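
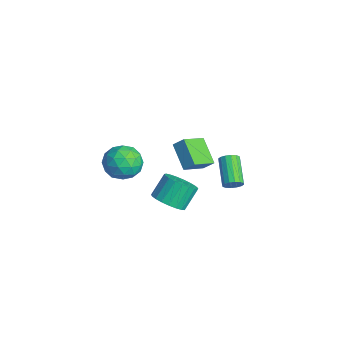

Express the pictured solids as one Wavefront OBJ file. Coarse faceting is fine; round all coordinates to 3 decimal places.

v -2.799 0.152 0.55
v -2.422 0.644 1.16
v -3.382 1.492 -0.171
v -3.005 1.984 0.439
v -1.335 0.256 -0.439
v -0.958 0.748 0.171
v -1.918 1.596 -1.16
v -1.541 2.088 -0.55
v -1.708 3.268 -2.926
v -1.489 2.957 -2.449
v -3.073 3.302 -1.497
v -3.292 3.612 -1.974
v -1.396 3.255 -2.402
v -2.98 3.6 -1.45
v -1.386 3.557 -2.496
v -2.971 3.901 -1.544
v -1.463 3.781 -2.705
v -3.047 4.125 -1.752
v -1.606 3.867 -2.973
v -3.19 4.212 -2.021
v -1.776 3.793 -3.228
v -3.36 4.138 -2.276
v -1.927 3.578 -3.403
v -3.511 3.923 -2.451
v -2.02 3.28 -3.45
v -3.604 3.625 -2.498
v -2.029 2.979 -3.356
v -3.614 3.323 -2.404
v -1.953 2.755 -3.148
v -3.537 3.099 -2.195
v -1.81 2.668 -2.879
v -3.394 3.013 -1.927
v -1.64 2.742 -2.624
v -3.224 3.087 -1.672
v 0.014 -3.083 1.917
v 1.068 -2.921 2.307
v -0.228 -4.439 3.133
v 0.826 -4.277 3.523
v 0.025 -3.493 3.708
v 0.175 -2.655 2.956
v 0.665 -4.705 2.484
v 0.815 -3.867 1.732
v 1.47 -3.924 2.658
v 1.075 -3.175 3.414
v -0.235 -4.185 2.026
v -0.63 -3.436 2.782
v 0.563 -2.883 2.005
v 0.277 -4.477 3.435
v -0.193 -4.016 3.543
v 0.427 -3.921 3.773
v 0.038 -2.726 2.387
v 0.657 -2.632 2.616
v 0.044 -2.968 3.44
v 0.183 -4.728 2.824
v 0.802 -4.634 3.053
v 0.413 -3.439 1.667
v 1.033 -3.344 1.897
v 0.796 -4.392 2
v 1.418 -3.377 2.441
v 1.276 -4.174 3.155
v 1.181 -4.426 2.544
v 1.269 -3.933 2.103
v 1.186 -2.937 2.885
v 1.044 -3.734 3.6
v 0.573 -3.273 3.709
v 0.661 -2.781 3.267
v 1.422 -3.526 3.091
v -0.204 -3.626 1.84
v -0.346 -4.423 2.555
v 0.179 -4.579 2.173
v 0.267 -4.087 1.731
v -0.436 -3.186 2.285
v -0.578 -3.983 2.999
v -0.429 -3.427 3.337
v -0.341 -2.934 2.896
v -0.582 -3.834 2.349
v -0.514 -0.897 -2.196
v 0.34 -1.151 -1.678
v -0.092 -0.257 -0.527
v -0.946 -0.003 -1.044
v 0.468 -0.806 -1.898
v 0.036 0.088 -0.747
v 0.426 -0.477 -2.169
v -0.005 0.417 -1.018
v 0.222 -0.221 -2.445
v -0.21 0.673 -1.294
v -0.11 -0.081 -2.677
v -0.541 0.813 -1.526
v -0.511 -0.083 -2.827
v -0.943 0.811 -1.676
v -0.913 -0.225 -2.867
v -1.345 0.669 -1.716
v -1.246 -0.484 -2.791
v -1.678 0.41 -1.64
v -1.453 -0.814 -2.612
v -1.884 0.08 -1.461
v -1.497 -1.158 -2.361
v -1.928 -0.264 -1.21
v -1.371 -1.457 -2.082
v -1.803 -0.563 -0.93
v -1.097 -1.659 -1.822
v -1.529 -0.765 -0.671
v -0.723 -1.73 -1.627
v -1.154 -0.836 -0.476
v -0.312 -1.656 -1.53
v -0.743 -0.762 -0.379
v 0.064 -1.452 -1.548
v -0.368 -0.558 -0.397
f 2 4 1
f 5 2 1
f 1 4 3
f 3 5 1
f 2 8 4
f 6 2 5
f 6 8 2
f 4 8 3
f 7 5 3
f 3 8 7
f 7 6 5
f 8 6 7
f 10 9 13
f 10 13 11
f 11 13 14
f 11 14 12
f 13 9 15
f 13 15 14
f 14 15 16
f 14 16 12
f 15 9 17
f 15 17 16
f 16 17 18
f 16 18 12
f 17 9 19
f 17 19 18
f 18 19 20
f 18 20 12
f 19 9 21
f 19 21 20
f 20 21 22
f 20 22 12
f 21 9 23
f 21 23 22
f 22 23 24
f 22 24 12
f 23 9 25
f 23 25 24
f 24 25 26
f 24 26 12
f 25 9 27
f 25 27 26
f 26 27 28
f 26 28 12
f 27 9 29
f 27 29 28
f 28 29 30
f 28 30 12
f 29 9 31
f 29 31 30
f 30 31 32
f 30 32 12
f 31 9 33
f 31 33 32
f 32 33 34
f 32 34 12
f 33 9 10
f 33 10 34
f 34 10 11
f 34 11 12
f 35 72 51
f 72 46 75
f 51 75 40
f 72 75 51
f 35 51 47
f 51 40 52
f 47 52 36
f 51 52 47
f 35 47 56
f 47 36 57
f 56 57 42
f 47 57 56
f 35 56 68
f 56 42 71
f 68 71 45
f 56 71 68
f 35 68 72
f 68 45 76
f 72 76 46
f 68 76 72
f 36 52 63
f 52 40 66
f 63 66 44
f 52 66 63
f 40 75 53
f 75 46 74
f 53 74 39
f 75 74 53
f 46 76 73
f 76 45 69
f 73 69 37
f 76 69 73
f 45 71 70
f 71 42 58
f 70 58 41
f 71 58 70
f 42 57 62
f 57 36 59
f 62 59 43
f 57 59 62
f 38 64 50
f 64 44 65
f 50 65 39
f 64 65 50
f 38 50 48
f 50 39 49
f 48 49 37
f 50 49 48
f 38 48 55
f 48 37 54
f 55 54 41
f 48 54 55
f 38 55 60
f 55 41 61
f 60 61 43
f 55 61 60
f 38 60 64
f 60 43 67
f 64 67 44
f 60 67 64
f 39 65 53
f 65 44 66
f 53 66 40
f 65 66 53
f 37 49 73
f 49 39 74
f 73 74 46
f 49 74 73
f 41 54 70
f 54 37 69
f 70 69 45
f 54 69 70
f 43 61 62
f 61 41 58
f 62 58 42
f 61 58 62
f 44 67 63
f 67 43 59
f 63 59 36
f 67 59 63
f 78 77 81
f 78 81 79
f 79 81 82
f 79 82 80
f 81 77 83
f 81 83 82
f 82 83 84
f 82 84 80
f 83 77 85
f 83 85 84
f 84 85 86
f 84 86 80
f 85 77 87
f 85 87 86
f 86 87 88
f 86 88 80
f 87 77 89
f 87 89 88
f 88 89 90
f 88 90 80
f 89 77 91
f 89 91 90
f 90 91 92
f 90 92 80
f 91 77 93
f 91 93 92
f 92 93 94
f 92 94 80
f 93 77 95
f 93 95 94
f 94 95 96
f 94 96 80
f 95 77 97
f 95 97 96
f 96 97 98
f 96 98 80
f 97 77 99
f 97 99 98
f 98 99 100
f 98 100 80
f 99 77 101
f 99 101 100
f 100 101 102
f 100 102 80
f 101 77 103
f 101 103 102
f 102 103 104
f 102 104 80
f 103 77 105
f 103 105 104
f 104 105 106
f 104 106 80
f 105 77 107
f 105 107 106
f 106 107 108
f 106 108 80
f 107 77 78
f 107 78 108
f 108 78 79
f 108 79 80



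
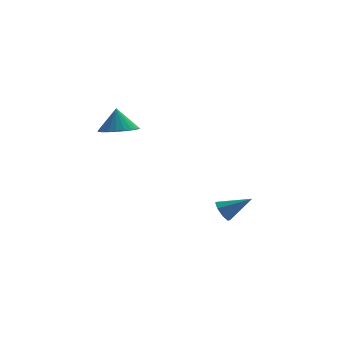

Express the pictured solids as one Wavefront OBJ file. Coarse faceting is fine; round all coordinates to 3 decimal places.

v 0.495 -2.351 -2.521
v 0.75 -1.929 -2.879
v 1.725 -2.449 -1.759
v 0.536 -1.742 -2.508
v 0.297 -1.913 -2.145
v 0.175 -2.34 -2.001
v 0.239 -2.773 -2.162
v 0.454 -2.959 -2.533
v 0.692 -2.789 -2.896
v 0.815 -2.362 -3.04
v -3.893 -3.708 2.841
v -3.211 -3.159 2.753
v -3.987 -3.412 3.959
v -3.474 -2.952 2.676
v -3.801 -2.86 2.625
v -4.142 -2.897 2.606
v -4.445 -3.058 2.623
v -4.664 -3.317 2.673
v -4.765 -3.637 2.749
v -4.734 -3.966 2.839
v -4.575 -4.257 2.929
v -4.312 -4.464 3.006
v -3.985 -4.556 3.058
v -3.644 -4.518 3.076
v -3.341 -4.358 3.059
v -3.122 -4.098 3.009
v -3.021 -3.779 2.933
v -3.052 -3.449 2.844
f 2 1 4
f 2 4 3
f 4 1 5
f 4 5 3
f 5 1 6
f 5 6 3
f 6 1 7
f 6 7 3
f 7 1 8
f 7 8 3
f 8 1 9
f 8 9 3
f 9 1 10
f 9 10 3
f 10 1 2
f 10 2 3
f 12 11 14
f 12 14 13
f 14 11 15
f 14 15 13
f 15 11 16
f 15 16 13
f 16 11 17
f 16 17 13
f 17 11 18
f 17 18 13
f 18 11 19
f 18 19 13
f 19 11 20
f 19 20 13
f 20 11 21
f 20 21 13
f 21 11 22
f 21 22 13
f 22 11 23
f 22 23 13
f 23 11 24
f 23 24 13
f 24 11 25
f 24 25 13
f 25 11 26
f 25 26 13
f 26 11 27
f 26 27 13
f 27 11 28
f 27 28 13
f 28 11 12
f 28 12 13



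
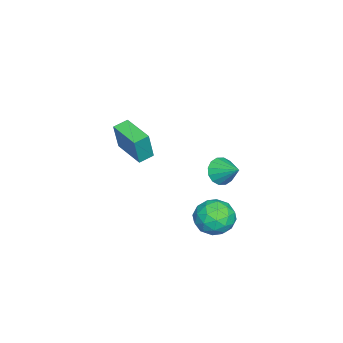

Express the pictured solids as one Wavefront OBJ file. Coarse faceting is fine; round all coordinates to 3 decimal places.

v -0.21 3.476 -1.836
v 0.364 2.958 -2.548
v -0.204 2.102 -0.832
v 0.37 1.584 -1.544
v 0.794 2.382 -1.006
v 0.791 3.231 -1.627
v -0.631 1.829 -1.753
v -0.634 2.678 -2.374
v 0.104 1.94 -2.497
v 0.985 2.282 -2.035
v -0.825 2.778 -1.345
v 0.056 3.12 -0.883
v 0.077 3.337 -2.28
v 0.083 1.723 -1.1
v 0.333 2.192 -0.784
v 0.67 1.887 -1.202
v 0.327 3.498 -1.739
v 0.665 3.193 -2.157
v 0.918 2.855 -1.251
v -0.505 1.867 -1.223
v -0.167 1.562 -1.641
v -0.51 3.173 -2.178
v -0.173 2.868 -2.596
v -0.758 2.205 -2.129
v 0.261 2.435 -2.669
v 0.265 1.627 -2.079
v -0.323 1.771 -2.202
v -0.326 2.27 -2.566
v 0.779 2.635 -2.397
v 0.783 1.828 -1.807
v 1.032 2.297 -1.491
v 1.03 2.796 -1.856
v 0.626 2.037 -2.367
v -0.623 3.232 -1.573
v -0.619 2.425 -0.983
v -0.87 2.264 -1.524
v -0.872 2.763 -1.889
v -0.105 3.433 -1.301
v -0.101 2.625 -0.711
v 0.486 2.79 -0.814
v 0.483 3.289 -1.178
v -0.466 3.023 -1.013
v -4.946 -2.994 -0.809
v -4.554 -3.103 0.79
v -3.853 -1.587 -0.981
v -3.461 -1.696 0.618
v -4.319 -3.504 -0.998
v -3.927 -3.613 0.601
v -3.226 -2.097 -1.17
v -2.834 -2.206 0.429
v 1.171 3.118 2.301
v 1.436 3.401 1.659
v 1.709 4.062 2.939
v 1.088 3.567 1.706
v 0.763 3.613 1.913
v 0.547 3.526 2.223
v 0.498 3.33 2.555
v 0.629 3.077 2.819
v 0.906 2.835 2.943
v 1.254 2.669 2.896
v 1.579 2.623 2.69
v 1.795 2.71 2.379
v 1.844 2.906 2.047
v 1.712 3.159 1.784
f 1 38 17
f 38 12 41
f 17 41 6
f 38 41 17
f 1 17 13
f 17 6 18
f 13 18 2
f 17 18 13
f 1 13 22
f 13 2 23
f 22 23 8
f 13 23 22
f 1 22 34
f 22 8 37
f 34 37 11
f 22 37 34
f 1 34 38
f 34 11 42
f 38 42 12
f 34 42 38
f 2 18 29
f 18 6 32
f 29 32 10
f 18 32 29
f 6 41 19
f 41 12 40
f 19 40 5
f 41 40 19
f 12 42 39
f 42 11 35
f 39 35 3
f 42 35 39
f 11 37 36
f 37 8 24
f 36 24 7
f 37 24 36
f 8 23 28
f 23 2 25
f 28 25 9
f 23 25 28
f 4 30 16
f 30 10 31
f 16 31 5
f 30 31 16
f 4 16 14
f 16 5 15
f 14 15 3
f 16 15 14
f 4 14 21
f 14 3 20
f 21 20 7
f 14 20 21
f 4 21 26
f 21 7 27
f 26 27 9
f 21 27 26
f 4 26 30
f 26 9 33
f 30 33 10
f 26 33 30
f 5 31 19
f 31 10 32
f 19 32 6
f 31 32 19
f 3 15 39
f 15 5 40
f 39 40 12
f 15 40 39
f 7 20 36
f 20 3 35
f 36 35 11
f 20 35 36
f 9 27 28
f 27 7 24
f 28 24 8
f 27 24 28
f 10 33 29
f 33 9 25
f 29 25 2
f 33 25 29
f 44 46 43
f 47 44 43
f 43 46 45
f 45 47 43
f 44 50 46
f 48 44 47
f 48 50 44
f 46 50 45
f 49 47 45
f 45 50 49
f 49 48 47
f 50 48 49
f 52 51 54
f 52 54 53
f 54 51 55
f 54 55 53
f 55 51 56
f 55 56 53
f 56 51 57
f 56 57 53
f 57 51 58
f 57 58 53
f 58 51 59
f 58 59 53
f 59 51 60
f 59 60 53
f 60 51 61
f 60 61 53
f 61 51 62
f 61 62 53
f 62 51 63
f 62 63 53
f 63 51 64
f 63 64 53
f 64 51 52
f 64 52 53



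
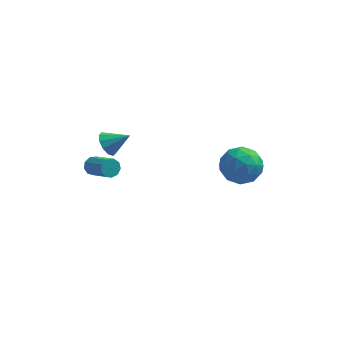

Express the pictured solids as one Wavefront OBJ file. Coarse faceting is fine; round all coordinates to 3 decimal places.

v 3.181 1.746 -2.226
v 3.831 1.277 -2.97
v 1.789 1.503 -3.29
v 2.439 1.034 -4.034
v 2.234 0.525 -3.089
v 3.095 0.675 -2.431
v 2.525 2.105 -3.829
v 3.386 2.255 -3.171
v 3.426 1.499 -3.961
v 3.246 0.523 -3.503
v 2.374 2.257 -2.757
v 2.194 1.281 -2.299
v 3.628 1.533 -2.504
v 1.992 1.247 -3.756
v 1.871 0.948 -3.2
v 2.254 0.672 -3.637
v 3.195 1.179 -2.187
v 3.578 0.903 -2.625
v 2.639 0.461 -2.695
v 2.042 1.877 -3.635
v 2.425 1.601 -4.073
v 3.366 2.108 -2.623
v 3.749 1.832 -3.06
v 2.981 2.319 -3.565
v 3.773 1.388 -3.524
v 2.954 1.245 -4.15
v 3.005 1.875 -4.029
v 3.511 1.963 -3.643
v 3.667 0.814 -3.255
v 2.849 0.671 -3.881
v 2.728 0.372 -3.325
v 3.234 0.46 -2.938
v 3.429 0.945 -3.837
v 2.771 2.109 -2.379
v 1.953 1.966 -3.005
v 2.386 2.32 -3.322
v 2.892 2.408 -2.935
v 2.666 1.535 -2.11
v 1.847 1.392 -2.736
v 2.109 0.817 -2.617
v 2.615 0.905 -2.231
v 2.191 1.835 -2.423
v -3.28 -2.466 -0.684
v -2.897 -2.215 -0.884
v -1.977 -3.083 -0.217
v -2.36 -3.334 -0.016
v -2.984 -2.076 -0.584
v -2.064 -2.944 0.083
v -3.209 -2.119 -0.331
v -2.289 -2.987 0.337
v -3.467 -2.325 -0.242
v -2.548 -3.193 0.425
v -3.638 -2.597 -0.36
v -2.718 -3.465 0.307
v -3.641 -2.808 -0.63
v -2.721 -3.675 0.038
v -3.475 -2.858 -0.925
v -2.555 -3.726 -0.257
v -3.218 -2.726 -1.107
v -2.298 -3.593 -0.439
v -2.99 -2.471 -1.091
v -2.07 -3.339 -0.423
v -3.244 0.727 -1.765
v -2.862 0.716 -2.351
v -2.216 0.793 -1.095
v -2.95 1.129 -2.257
v -3.15 1.388 -1.975
v -3.387 1.395 -1.612
v -3.569 1.147 -1.309
v -3.627 0.738 -1.179
v -3.539 0.325 -1.274
v -3.338 0.066 -1.556
v -3.102 0.059 -1.918
v -2.92 0.308 -2.222
f 1 38 17
f 38 12 41
f 17 41 6
f 38 41 17
f 1 17 13
f 17 6 18
f 13 18 2
f 17 18 13
f 1 13 22
f 13 2 23
f 22 23 8
f 13 23 22
f 1 22 34
f 22 8 37
f 34 37 11
f 22 37 34
f 1 34 38
f 34 11 42
f 38 42 12
f 34 42 38
f 2 18 29
f 18 6 32
f 29 32 10
f 18 32 29
f 6 41 19
f 41 12 40
f 19 40 5
f 41 40 19
f 12 42 39
f 42 11 35
f 39 35 3
f 42 35 39
f 11 37 36
f 37 8 24
f 36 24 7
f 37 24 36
f 8 23 28
f 23 2 25
f 28 25 9
f 23 25 28
f 4 30 16
f 30 10 31
f 16 31 5
f 30 31 16
f 4 16 14
f 16 5 15
f 14 15 3
f 16 15 14
f 4 14 21
f 14 3 20
f 21 20 7
f 14 20 21
f 4 21 26
f 21 7 27
f 26 27 9
f 21 27 26
f 4 26 30
f 26 9 33
f 30 33 10
f 26 33 30
f 5 31 19
f 31 10 32
f 19 32 6
f 31 32 19
f 3 15 39
f 15 5 40
f 39 40 12
f 15 40 39
f 7 20 36
f 20 3 35
f 36 35 11
f 20 35 36
f 9 27 28
f 27 7 24
f 28 24 8
f 27 24 28
f 10 33 29
f 33 9 25
f 29 25 2
f 33 25 29
f 44 43 47
f 44 47 45
f 45 47 48
f 45 48 46
f 47 43 49
f 47 49 48
f 48 49 50
f 48 50 46
f 49 43 51
f 49 51 50
f 50 51 52
f 50 52 46
f 51 43 53
f 51 53 52
f 52 53 54
f 52 54 46
f 53 43 55
f 53 55 54
f 54 55 56
f 54 56 46
f 55 43 57
f 55 57 56
f 56 57 58
f 56 58 46
f 57 43 59
f 57 59 58
f 58 59 60
f 58 60 46
f 59 43 61
f 59 61 60
f 60 61 62
f 60 62 46
f 61 43 44
f 61 44 62
f 62 44 45
f 62 45 46
f 64 63 66
f 64 66 65
f 66 63 67
f 66 67 65
f 67 63 68
f 67 68 65
f 68 63 69
f 68 69 65
f 69 63 70
f 69 70 65
f 70 63 71
f 70 71 65
f 71 63 72
f 71 72 65
f 72 63 73
f 72 73 65
f 73 63 74
f 73 74 65
f 74 63 64
f 74 64 65



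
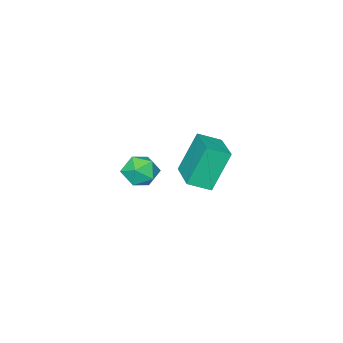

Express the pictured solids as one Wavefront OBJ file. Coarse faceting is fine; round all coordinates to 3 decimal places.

v 0.679 -0.379 0.547
v 1.482 -0.474 0.357
v 0.338 -1.126 -0.517
v 1.141 -1.221 -0.707
v 0.829 -1.584 -0.028
v 1.04 -1.123 0.629
v 0.78 -0.477 -0.789
v 0.991 -0.016 -0.132
v 1.544 -0.535 -0.469
v 1.575 -1.219 0.001
v 0.245 -0.381 -0.161
v 0.276 -1.065 0.309
v -3.383 -3.182 -3.023
v -4.266 -2.959 -1.175
v -4.195 -2.563 -3.485
v -5.077 -2.34 -1.637
v -2.363 -1.62 -2.723
v -3.245 -1.397 -0.875
v -3.174 -1.001 -3.185
v -4.057 -0.778 -1.337
f 1 12 6
f 1 6 2
f 1 2 8
f 1 8 11
f 1 11 12
f 2 6 10
f 6 12 5
f 12 11 3
f 11 8 7
f 8 2 9
f 4 10 5
f 4 5 3
f 4 3 7
f 4 7 9
f 4 9 10
f 5 10 6
f 3 5 12
f 7 3 11
f 9 7 8
f 10 9 2
f 14 16 13
f 17 14 13
f 13 16 15
f 15 17 13
f 14 20 16
f 18 14 17
f 18 20 14
f 16 20 15
f 19 17 15
f 15 20 19
f 19 18 17
f 20 18 19



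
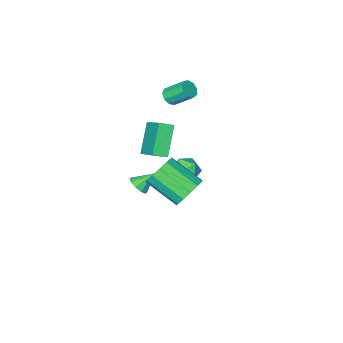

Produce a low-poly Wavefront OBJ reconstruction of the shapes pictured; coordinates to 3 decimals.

v 0.6 -2.867 -4.244
v 1.03 -2.469 -3.879
v -0.32 -2.613 -3.436
v 0.84 -2.224 -4.172
v 0.559 -2.224 -4.492
v 0.293 -2.47 -4.718
v 0.145 -2.868 -4.762
v 0.17 -3.265 -4.608
v 0.36 -3.51 -4.315
v 0.641 -3.509 -3.995
v 0.907 -3.263 -3.77
v 1.055 -2.866 -3.725
v -0.481 -2.084 1.091
v -0.197 -0.479 2.251
v 0.554 -1.157 -0.444
v 0.837 0.447 0.716
v 0.263 -2.427 1.384
v 0.546 -0.823 2.544
v 1.297 -1.501 -0.151
v 1.581 0.104 1.009
v -2.506 -4.299 1.088
v -1.945 -4.071 1.224
v -2.574 -3.113 2.208
v -3.134 -3.341 2.072
v -2.117 -3.853 0.903
v -2.746 -2.895 1.886
v -2.47 -3.844 0.668
v -3.099 -2.886 1.652
v -2.84 -4.048 0.63
v -3.469 -3.09 1.614
v -3.053 -4.369 0.807
v -3.682 -3.411 1.79
v -3.011 -4.658 1.115
v -3.64 -3.7 2.098
v -2.732 -4.778 1.41
v -3.36 -3.82 2.394
v -2.347 -4.674 1.556
v -2.976 -3.716 2.539
v -2.036 -4.395 1.482
v -2.665 -3.437 2.465
v 1.587 3.587 0.404
v 1.996 3.219 -0.455
v 2.802 1.565 0.637
v 2.393 1.933 1.496
v 2.392 3.566 -0.223
v 3.198 1.912 0.87
v 2.531 3.919 0.209
v 3.338 2.265 1.301
v 2.371 4.166 0.702
v 3.178 2.512 1.794
v 1.962 4.23 1.101
v 2.769 2.576 2.193
v 1.434 4.09 1.278
v 2.24 2.436 2.37
v 0.954 3.79 1.178
v 1.761 2.136 2.27
v 0.675 3.425 0.832
v 1.482 1.771 1.924
v 0.686 3.112 0.35
v 1.492 1.458 1.443
v 0.982 2.95 -0.115
v 1.789 1.296 0.978
v 1.471 2.99 -0.415
v 2.277 1.336 0.678
v -1.298 -0.142 -2.587
v -0.591 -0.684 -2.965
v -2.029 -1.436 -2.095
v -1.322 -1.978 -2.473
v -1.146 -1.423 -1.701
v -0.694 -0.623 -2.005
v -1.926 -1.497 -3.055
v -1.474 -0.697 -3.359
v -0.98 -1.522 -3.254
v -0.497 -1.476 -2.417
v -2.123 -0.644 -2.643
v -1.64 -0.598 -1.806
f 2 1 4
f 2 4 3
f 4 1 5
f 4 5 3
f 5 1 6
f 5 6 3
f 6 1 7
f 6 7 3
f 7 1 8
f 7 8 3
f 8 1 9
f 8 9 3
f 9 1 10
f 9 10 3
f 10 1 11
f 10 11 3
f 11 1 12
f 11 12 3
f 12 1 2
f 12 2 3
f 14 16 13
f 17 14 13
f 13 16 15
f 15 17 13
f 14 20 16
f 18 14 17
f 18 20 14
f 16 20 15
f 19 17 15
f 15 20 19
f 19 18 17
f 20 18 19
f 22 21 25
f 22 25 23
f 23 25 26
f 23 26 24
f 25 21 27
f 25 27 26
f 26 27 28
f 26 28 24
f 27 21 29
f 27 29 28
f 28 29 30
f 28 30 24
f 29 21 31
f 29 31 30
f 30 31 32
f 30 32 24
f 31 21 33
f 31 33 32
f 32 33 34
f 32 34 24
f 33 21 35
f 33 35 34
f 34 35 36
f 34 36 24
f 35 21 37
f 35 37 36
f 36 37 38
f 36 38 24
f 37 21 39
f 37 39 38
f 38 39 40
f 38 40 24
f 39 21 22
f 39 22 40
f 40 22 23
f 40 23 24
f 42 41 45
f 42 45 43
f 43 45 46
f 43 46 44
f 45 41 47
f 45 47 46
f 46 47 48
f 46 48 44
f 47 41 49
f 47 49 48
f 48 49 50
f 48 50 44
f 49 41 51
f 49 51 50
f 50 51 52
f 50 52 44
f 51 41 53
f 51 53 52
f 52 53 54
f 52 54 44
f 53 41 55
f 53 55 54
f 54 55 56
f 54 56 44
f 55 41 57
f 55 57 56
f 56 57 58
f 56 58 44
f 57 41 59
f 57 59 58
f 58 59 60
f 58 60 44
f 59 41 61
f 59 61 60
f 60 61 62
f 60 62 44
f 61 41 63
f 61 63 62
f 62 63 64
f 62 64 44
f 63 41 42
f 63 42 64
f 64 42 43
f 64 43 44
f 65 76 70
f 65 70 66
f 65 66 72
f 65 72 75
f 65 75 76
f 66 70 74
f 70 76 69
f 76 75 67
f 75 72 71
f 72 66 73
f 68 74 69
f 68 69 67
f 68 67 71
f 68 71 73
f 68 73 74
f 69 74 70
f 67 69 76
f 71 67 75
f 73 71 72
f 74 73 66



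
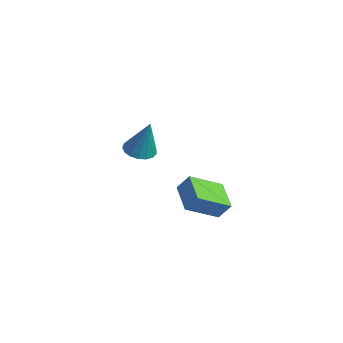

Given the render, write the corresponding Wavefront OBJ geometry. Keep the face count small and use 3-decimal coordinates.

v 1.989 1.356 -0.901
v 0.656 1.602 -0.358
v 1.946 2.816 -1.669
v 0.613 3.062 -1.126
v 2.347 1.738 -0.194
v 1.014 1.984 0.349
v 2.304 3.198 -0.962
v 0.971 3.444 -0.419
v 2.86 -0.885 3.169
v 3.418 -1.183 2.98
v 3.48 -0.715 4.731
v 3.473 -0.877 2.924
v 3.388 -0.573 2.925
v 3.182 -0.34 2.981
v 2.902 -0.232 3.081
v 2.613 -0.274 3.2
v 2.38 -0.456 3.312
v 2.257 -0.736 3.391
v 2.272 -1.05 3.42
v 2.422 -1.326 3.39
v 2.672 -1.502 3.31
v 2.966 -1.536 3.198
v 3.235 -1.421 3.078
f 2 4 1
f 5 2 1
f 1 4 3
f 3 5 1
f 2 8 4
f 6 2 5
f 6 8 2
f 4 8 3
f 7 5 3
f 3 8 7
f 7 6 5
f 8 6 7
f 10 9 12
f 10 12 11
f 12 9 13
f 12 13 11
f 13 9 14
f 13 14 11
f 14 9 15
f 14 15 11
f 15 9 16
f 15 16 11
f 16 9 17
f 16 17 11
f 17 9 18
f 17 18 11
f 18 9 19
f 18 19 11
f 19 9 20
f 19 20 11
f 20 9 21
f 20 21 11
f 21 9 22
f 21 22 11
f 22 9 23
f 22 23 11
f 23 9 10
f 23 10 11



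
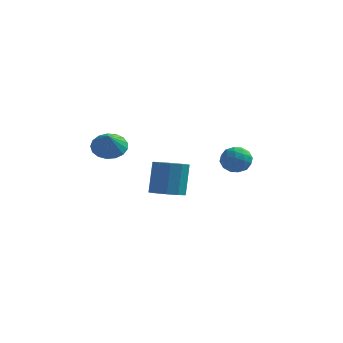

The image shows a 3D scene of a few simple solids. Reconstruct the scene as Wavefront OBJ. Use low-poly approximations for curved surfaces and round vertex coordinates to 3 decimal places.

v 2.465 1.454 1.352
v 3.144 1.814 1.01
v 3.016 0.226 1.15
v 3.695 0.586 0.808
v 3.543 0.671 1.631
v 3.202 1.43 1.756
v 2.958 0.61 0.404
v 2.617 1.369 0.529
v 3.449 1.293 0.424
v 3.81 1.33 1.183
v 2.35 0.71 0.977
v 2.711 0.747 1.736
v 2.756 1.742 1.199
v 3.404 0.298 0.961
v 3.314 0.348 1.445
v 3.713 0.56 1.244
v 2.791 1.516 1.637
v 3.19 1.728 1.436
v 3.424 1.056 1.801
v 2.97 0.312 0.724
v 3.369 0.524 0.523
v 2.447 1.48 0.916
v 2.846 1.692 0.715
v 2.736 0.984 0.359
v 3.334 1.647 0.654
v 3.658 0.925 0.535
v 3.225 0.94 0.297
v 3.025 1.386 0.371
v 3.547 1.669 1.1
v 3.871 0.947 0.981
v 3.781 0.997 1.465
v 3.581 1.443 1.538
v 3.726 1.363 0.755
v 2.289 1.093 1.179
v 2.613 0.371 1.06
v 2.579 0.597 0.622
v 2.379 1.043 0.695
v 2.502 1.115 1.625
v 2.826 0.393 1.506
v 3.135 0.654 1.789
v 2.935 1.1 1.863
v 2.434 0.677 1.405
v -3.461 0.887 1.114
v -2.638 0.69 0.728
v -3.179 0.153 2.086
v -2.556 1.051 0.976
v -2.681 1.374 1.255
v -2.985 1.585 1.503
v -3.398 1.636 1.661
v -3.825 1.516 1.694
v -4.169 1.251 1.594
v -4.351 0.903 1.384
v -4.328 0.551 1.112
v -4.107 0.276 0.84
v -3.738 0.141 0.632
v -3.305 0.177 0.533
v -2.908 0.375 0.568
v -0.688 1.59 -1.999
v 0.096 1.083 -1.773
v 0.032 1.784 0.024
v -0.752 2.29 -0.201
v 0.271 1.613 -1.974
v 0.207 2.314 -0.176
v 0.081 2.134 -2.184
v 0.017 2.835 -0.386
v -0.404 2.447 -2.323
v -0.468 3.148 -0.526
v -0.997 2.433 -2.338
v -1.06 3.134 -0.541
v -1.472 2.096 -2.224
v -1.536 2.797 -0.427
v -1.647 1.566 -2.024
v -1.711 2.267 -0.226
v -1.457 1.045 -1.814
v -1.521 1.746 -0.016
v -0.972 0.732 -1.674
v -1.036 1.433 0.123
v -0.38 0.746 -1.659
v -0.443 1.447 0.138
f 1 38 17
f 38 12 41
f 17 41 6
f 38 41 17
f 1 17 13
f 17 6 18
f 13 18 2
f 17 18 13
f 1 13 22
f 13 2 23
f 22 23 8
f 13 23 22
f 1 22 34
f 22 8 37
f 34 37 11
f 22 37 34
f 1 34 38
f 34 11 42
f 38 42 12
f 34 42 38
f 2 18 29
f 18 6 32
f 29 32 10
f 18 32 29
f 6 41 19
f 41 12 40
f 19 40 5
f 41 40 19
f 12 42 39
f 42 11 35
f 39 35 3
f 42 35 39
f 11 37 36
f 37 8 24
f 36 24 7
f 37 24 36
f 8 23 28
f 23 2 25
f 28 25 9
f 23 25 28
f 4 30 16
f 30 10 31
f 16 31 5
f 30 31 16
f 4 16 14
f 16 5 15
f 14 15 3
f 16 15 14
f 4 14 21
f 14 3 20
f 21 20 7
f 14 20 21
f 4 21 26
f 21 7 27
f 26 27 9
f 21 27 26
f 4 26 30
f 26 9 33
f 30 33 10
f 26 33 30
f 5 31 19
f 31 10 32
f 19 32 6
f 31 32 19
f 3 15 39
f 15 5 40
f 39 40 12
f 15 40 39
f 7 20 36
f 20 3 35
f 36 35 11
f 20 35 36
f 9 27 28
f 27 7 24
f 28 24 8
f 27 24 28
f 10 33 29
f 33 9 25
f 29 25 2
f 33 25 29
f 44 43 46
f 44 46 45
f 46 43 47
f 46 47 45
f 47 43 48
f 47 48 45
f 48 43 49
f 48 49 45
f 49 43 50
f 49 50 45
f 50 43 51
f 50 51 45
f 51 43 52
f 51 52 45
f 52 43 53
f 52 53 45
f 53 43 54
f 53 54 45
f 54 43 55
f 54 55 45
f 55 43 56
f 55 56 45
f 56 43 57
f 56 57 45
f 57 43 44
f 57 44 45
f 59 58 62
f 59 62 60
f 60 62 63
f 60 63 61
f 62 58 64
f 62 64 63
f 63 64 65
f 63 65 61
f 64 58 66
f 64 66 65
f 65 66 67
f 65 67 61
f 66 58 68
f 66 68 67
f 67 68 69
f 67 69 61
f 68 58 70
f 68 70 69
f 69 70 71
f 69 71 61
f 70 58 72
f 70 72 71
f 71 72 73
f 71 73 61
f 72 58 74
f 72 74 73
f 73 74 75
f 73 75 61
f 74 58 76
f 74 76 75
f 75 76 77
f 75 77 61
f 76 58 78
f 76 78 77
f 77 78 79
f 77 79 61
f 78 58 59
f 78 59 79
f 79 59 60
f 79 60 61



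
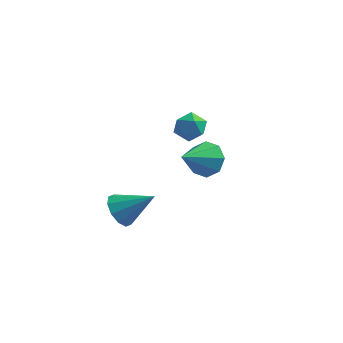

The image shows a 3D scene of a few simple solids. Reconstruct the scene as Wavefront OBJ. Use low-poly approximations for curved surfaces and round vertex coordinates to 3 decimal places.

v 0.349 3.539 -0.599
v 0.976 3.511 0.022
v 1.104 2.629 -1.402
v 1.731 2.601 -0.781
v 0.94 2.238 -0.627
v 0.474 2.801 -0.131
v 1.606 3.339 -1.249
v 1.14 3.902 -0.753
v 1.753 3.387 -0.38
v 1.342 2.707 0.005
v 0.738 3.433 -1.385
v 0.327 2.753 -1
v 2.633 0.038 -0.464
v 3.129 0.37 0.326
v 1.887 -1.438 0.624
v 2.438 0.676 0.267
v 1.862 0.608 -0.22
v 1.737 0.207 -0.85
v 2.138 -0.294 -1.254
v 2.828 -0.6 -1.196
v 3.405 -0.533 -0.709
v 3.529 -0.131 -0.078
v -0.557 -2.774 -2.554
v -0.081 -3.406 -3.06
v 0.977 -2.506 -1.446
v 0.002 -2.884 -3.301
v -0.128 -2.32 -3.257
v -0.422 -1.929 -2.944
v -0.768 -1.86 -2.482
v -1.033 -2.141 -2.047
v -1.116 -2.663 -1.806
v -0.985 -3.227 -1.851
v -0.691 -3.618 -2.164
v -0.346 -3.687 -2.626
f 1 12 6
f 1 6 2
f 1 2 8
f 1 8 11
f 1 11 12
f 2 6 10
f 6 12 5
f 12 11 3
f 11 8 7
f 8 2 9
f 4 10 5
f 4 5 3
f 4 3 7
f 4 7 9
f 4 9 10
f 5 10 6
f 3 5 12
f 7 3 11
f 9 7 8
f 10 9 2
f 14 13 16
f 14 16 15
f 16 13 17
f 16 17 15
f 17 13 18
f 17 18 15
f 18 13 19
f 18 19 15
f 19 13 20
f 19 20 15
f 20 13 21
f 20 21 15
f 21 13 22
f 21 22 15
f 22 13 14
f 22 14 15
f 24 23 26
f 24 26 25
f 26 23 27
f 26 27 25
f 27 23 28
f 27 28 25
f 28 23 29
f 28 29 25
f 29 23 30
f 29 30 25
f 30 23 31
f 30 31 25
f 31 23 32
f 31 32 25
f 32 23 33
f 32 33 25
f 33 23 34
f 33 34 25
f 34 23 24
f 34 24 25



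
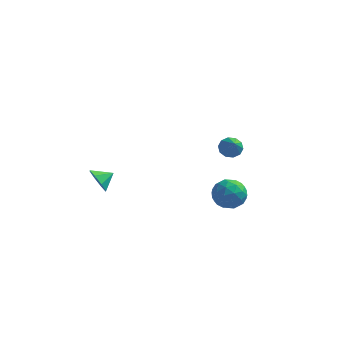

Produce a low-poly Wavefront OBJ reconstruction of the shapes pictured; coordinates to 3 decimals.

v 3.717 -3.067 1.26
v 4.575 -3.688 1.335
v 2.785 -4.252 2.085
v 3.643 -4.873 2.16
v 3.592 -3.97 2.716
v 4.167 -3.238 2.206
v 3.193 -4.702 1.214
v 3.768 -3.97 0.704
v 4.251 -4.699 1.307
v 4.497 -4.247 2.235
v 2.863 -3.693 1.185
v 3.109 -3.241 2.113
v 4.227 -3.273 1.225
v 3.133 -4.667 2.195
v 3.102 -4.136 2.522
v 3.606 -4.501 2.566
v 3.988 -3.008 1.737
v 4.492 -3.374 1.782
v 3.914 -3.54 2.593
v 2.868 -4.566 1.638
v 3.372 -4.932 1.683
v 3.754 -3.439 0.854
v 4.258 -3.804 0.898
v 3.446 -4.4 0.827
v 4.541 -4.233 1.253
v 3.994 -4.93 1.737
v 3.729 -4.829 1.181
v 4.068 -4.398 0.882
v 4.686 -3.967 1.798
v 4.139 -4.664 2.283
v 4.108 -4.133 2.61
v 4.447 -3.702 2.311
v 4.496 -4.561 1.782
v 3.221 -3.276 1.137
v 2.674 -3.973 1.622
v 2.913 -4.238 1.109
v 3.252 -3.807 0.81
v 3.366 -3.01 1.683
v 2.819 -3.707 2.167
v 3.292 -3.542 2.538
v 3.631 -3.111 2.239
v 2.864 -3.379 1.638
v -4.091 -3.551 0.982
v -3.629 -3.555 0.186
v -3.369 -2.929 1.398
v -4.1 -3.032 0.222
v -4.566 -2.814 0.703
v -4.753 -3.027 1.348
v -4.553 -3.547 1.778
v -4.082 -4.07 1.742
v -3.617 -4.288 1.261
v -3.429 -4.075 0.616
v 2.425 0.83 2.321
v 2.697 0.438 1.768
v 2.995 -0.41 3.479
v 3.019 0.72 1.911
v 3.114 1.044 2.21
v 2.945 1.286 2.552
v 2.578 1.353 2.805
v 2.152 1.221 2.873
v 1.83 0.939 2.73
v 1.736 0.615 2.431
v 1.904 0.373 2.089
v 2.271 0.306 1.836
f 1 38 17
f 38 12 41
f 17 41 6
f 38 41 17
f 1 17 13
f 17 6 18
f 13 18 2
f 17 18 13
f 1 13 22
f 13 2 23
f 22 23 8
f 13 23 22
f 1 22 34
f 22 8 37
f 34 37 11
f 22 37 34
f 1 34 38
f 34 11 42
f 38 42 12
f 34 42 38
f 2 18 29
f 18 6 32
f 29 32 10
f 18 32 29
f 6 41 19
f 41 12 40
f 19 40 5
f 41 40 19
f 12 42 39
f 42 11 35
f 39 35 3
f 42 35 39
f 11 37 36
f 37 8 24
f 36 24 7
f 37 24 36
f 8 23 28
f 23 2 25
f 28 25 9
f 23 25 28
f 4 30 16
f 30 10 31
f 16 31 5
f 30 31 16
f 4 16 14
f 16 5 15
f 14 15 3
f 16 15 14
f 4 14 21
f 14 3 20
f 21 20 7
f 14 20 21
f 4 21 26
f 21 7 27
f 26 27 9
f 21 27 26
f 4 26 30
f 26 9 33
f 30 33 10
f 26 33 30
f 5 31 19
f 31 10 32
f 19 32 6
f 31 32 19
f 3 15 39
f 15 5 40
f 39 40 12
f 15 40 39
f 7 20 36
f 20 3 35
f 36 35 11
f 20 35 36
f 9 27 28
f 27 7 24
f 28 24 8
f 27 24 28
f 10 33 29
f 33 9 25
f 29 25 2
f 33 25 29
f 44 43 46
f 44 46 45
f 46 43 47
f 46 47 45
f 47 43 48
f 47 48 45
f 48 43 49
f 48 49 45
f 49 43 50
f 49 50 45
f 50 43 51
f 50 51 45
f 51 43 52
f 51 52 45
f 52 43 44
f 52 44 45
f 54 53 56
f 54 56 55
f 56 53 57
f 56 57 55
f 57 53 58
f 57 58 55
f 58 53 59
f 58 59 55
f 59 53 60
f 59 60 55
f 60 53 61
f 60 61 55
f 61 53 62
f 61 62 55
f 62 53 63
f 62 63 55
f 63 53 64
f 63 64 55
f 64 53 54
f 64 54 55



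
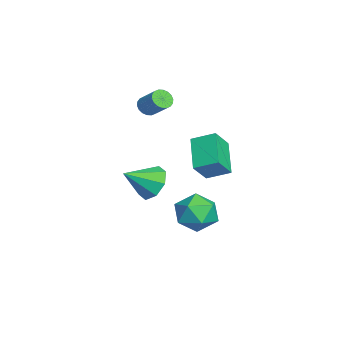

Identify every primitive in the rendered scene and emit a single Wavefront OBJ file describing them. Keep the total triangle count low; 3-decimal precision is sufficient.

v 1.75 0.384 0.696
v 0.208 0.313 1.714
v 2.015 1.454 1.17
v 0.472 1.383 2.189
v 2.408 -0.203 1.651
v 0.865 -0.274 2.67
v 2.672 0.867 2.126
v 1.13 0.796 3.144
v -3.63 -2.118 2.625
v -3.229 -2.521 2.585
v -2.469 -1.845 3.395
v -2.87 -1.442 3.435
v -3.169 -2.362 2.396
v -2.409 -1.687 3.207
v -3.2 -2.156 2.253
v -2.44 -1.48 3.063
v -3.316 -1.941 2.183
v -2.556 -1.266 2.993
v -3.494 -1.762 2.201
v -2.735 -1.086 3.011
v -3.7 -1.653 2.303
v -2.94 -0.977 3.113
v -3.891 -1.636 2.468
v -3.131 -0.96 3.278
v -4.031 -1.715 2.665
v -3.271 -1.039 3.475
v -4.091 -1.873 2.853
v -3.331 -1.198 3.664
v -4.06 -2.08 2.997
v -3.3 -1.404 3.807
v -3.944 -2.294 3.067
v -3.184 -1.619 3.877
v -3.765 -2.474 3.049
v -3.006 -1.798 3.859
v -3.56 -2.583 2.947
v -2.8 -1.907 3.757
v -3.369 -2.6 2.782
v -2.609 -1.924 3.592
v 0.699 -1.94 -0.128
v 1.626 -1.764 -0.427
v 1.221 -3.2 0.748
v 1.452 -1.393 0.21
v 0.836 -1.343 0.65
v 0.14 -1.643 0.633
v -0.228 -2.117 0.171
v -0.054 -2.488 -0.466
v 0.562 -2.538 -0.905
v 1.257 -2.238 -0.889
v -0.962 0.437 -3.343
v -0.041 1.008 -2.97
v -0.579 -0.948 -2.17
v 0.342 -0.377 -1.797
v -0.71 0.011 -1.556
v -0.946 0.867 -2.281
v 0.326 -0.807 -2.859
v 0.09 0.049 -3.584
v 0.755 0.239 -2.67
v 0.115 0.745 -1.865
v -0.735 -0.685 -3.275
v -1.375 -0.179 -2.47
f 2 4 1
f 5 2 1
f 1 4 3
f 3 5 1
f 2 8 4
f 6 2 5
f 6 8 2
f 4 8 3
f 7 5 3
f 3 8 7
f 7 6 5
f 8 6 7
f 10 9 13
f 10 13 11
f 11 13 14
f 11 14 12
f 13 9 15
f 13 15 14
f 14 15 16
f 14 16 12
f 15 9 17
f 15 17 16
f 16 17 18
f 16 18 12
f 17 9 19
f 17 19 18
f 18 19 20
f 18 20 12
f 19 9 21
f 19 21 20
f 20 21 22
f 20 22 12
f 21 9 23
f 21 23 22
f 22 23 24
f 22 24 12
f 23 9 25
f 23 25 24
f 24 25 26
f 24 26 12
f 25 9 27
f 25 27 26
f 26 27 28
f 26 28 12
f 27 9 29
f 27 29 28
f 28 29 30
f 28 30 12
f 29 9 31
f 29 31 30
f 30 31 32
f 30 32 12
f 31 9 33
f 31 33 32
f 32 33 34
f 32 34 12
f 33 9 35
f 33 35 34
f 34 35 36
f 34 36 12
f 35 9 37
f 35 37 36
f 36 37 38
f 36 38 12
f 37 9 10
f 37 10 38
f 38 10 11
f 38 11 12
f 40 39 42
f 40 42 41
f 42 39 43
f 42 43 41
f 43 39 44
f 43 44 41
f 44 39 45
f 44 45 41
f 45 39 46
f 45 46 41
f 46 39 47
f 46 47 41
f 47 39 48
f 47 48 41
f 48 39 40
f 48 40 41
f 49 60 54
f 49 54 50
f 49 50 56
f 49 56 59
f 49 59 60
f 50 54 58
f 54 60 53
f 60 59 51
f 59 56 55
f 56 50 57
f 52 58 53
f 52 53 51
f 52 51 55
f 52 55 57
f 52 57 58
f 53 58 54
f 51 53 60
f 55 51 59
f 57 55 56
f 58 57 50



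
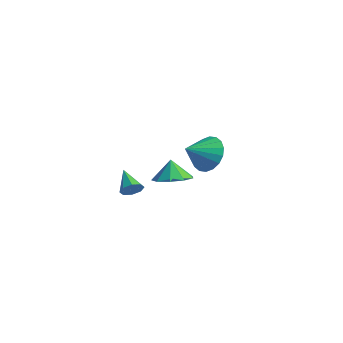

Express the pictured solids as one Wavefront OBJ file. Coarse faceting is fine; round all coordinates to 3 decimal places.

v 3.244 -1.932 1.392
v 3.669 -1.495 2.247
v 3.236 -3.168 2.028
v 3.211 -1.452 2.325
v 2.758 -1.504 2.219
v 2.403 -1.641 1.949
v 2.213 -1.835 1.568
v 2.228 -2.049 1.153
v 2.444 -2.239 0.785
v 2.818 -2.369 0.537
v 3.277 -2.412 0.459
v 3.729 -2.36 0.565
v 4.085 -2.223 0.835
v 4.274 -2.029 1.216
v 4.26 -1.815 1.631
v 4.044 -1.625 1.999
v -0.597 -1.254 -1.843
v 0.144 -1.909 -1.589
v -0.903 -1.166 -0.717
v 0.387 -1.255 -1.575
v 0.171 -0.601 -1.685
v -0.405 -0.253 -1.87
v -1.07 -0.373 -2.041
v -1.514 -0.906 -2.12
v -1.529 -1.601 -2.069
v -1.107 -2.135 -1.912
v -0.447 -2.256 -1.723
v -2.37 -2.416 -2.977
v -2.067 -2.613 -2.473
v -3.55 -2.144 -2.163
v -2.012 -2.147 -2.548
v -2.166 -1.84 -2.875
v -2.439 -1.87 -3.261
v -2.672 -2.22 -3.481
v -2.727 -2.685 -3.406
v -2.573 -2.993 -3.08
v -2.3 -2.963 -2.693
f 2 1 4
f 2 4 3
f 4 1 5
f 4 5 3
f 5 1 6
f 5 6 3
f 6 1 7
f 6 7 3
f 7 1 8
f 7 8 3
f 8 1 9
f 8 9 3
f 9 1 10
f 9 10 3
f 10 1 11
f 10 11 3
f 11 1 12
f 11 12 3
f 12 1 13
f 12 13 3
f 13 1 14
f 13 14 3
f 14 1 15
f 14 15 3
f 15 1 16
f 15 16 3
f 16 1 2
f 16 2 3
f 18 17 20
f 18 20 19
f 20 17 21
f 20 21 19
f 21 17 22
f 21 22 19
f 22 17 23
f 22 23 19
f 23 17 24
f 23 24 19
f 24 17 25
f 24 25 19
f 25 17 26
f 25 26 19
f 26 17 27
f 26 27 19
f 27 17 18
f 27 18 19
f 29 28 31
f 29 31 30
f 31 28 32
f 31 32 30
f 32 28 33
f 32 33 30
f 33 28 34
f 33 34 30
f 34 28 35
f 34 35 30
f 35 28 36
f 35 36 30
f 36 28 37
f 36 37 30
f 37 28 29
f 37 29 30



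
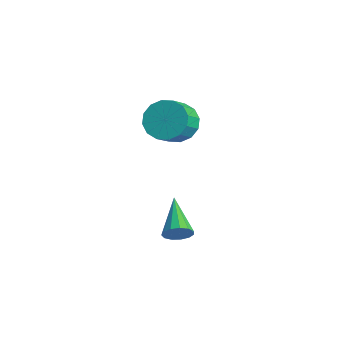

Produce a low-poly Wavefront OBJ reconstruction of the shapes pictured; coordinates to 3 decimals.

v 0.758 -0.854 -3.592
v 1.157 -0.545 -3.078
v -1.038 -0.166 -2.608
v 1.106 -0.265 -3.367
v 0.945 -0.172 -3.727
v 0.724 -0.295 -4.045
v 0.514 -0.596 -4.218
v 0.381 -0.979 -4.192
v 0.368 -1.322 -3.976
v 0.479 -1.516 -3.638
v 0.678 -1.5 -3.285
v 0.903 -1.279 -3.029
v 1.081 -0.923 -2.952
v -2.179 0.523 1.441
v -1.229 0.765 0.966
v -0.61 -0.101 1.763
v -1.561 -0.343 2.239
v -1.274 1.128 1.396
v -0.655 0.262 2.193
v -1.561 1.329 1.838
v -0.943 0.463 2.635
v -2.015 1.314 2.173
v -1.396 0.448 2.97
v -2.512 1.087 2.313
v -1.894 0.221 3.11
v -2.92 0.709 2.219
v -2.302 -0.157 3.016
v -3.13 0.281 1.917
v -2.511 -0.585 2.714
v -3.085 -0.082 1.487
v -2.466 -0.948 2.284
v -2.797 -0.283 1.045
v -2.179 -1.149 1.842
v -2.344 -0.268 0.71
v -1.725 -1.134 1.507
v -1.846 -0.041 0.57
v -1.228 -0.907 1.367
v -1.438 0.337 0.664
v -0.82 -0.529 1.461
f 2 1 4
f 2 4 3
f 4 1 5
f 4 5 3
f 5 1 6
f 5 6 3
f 6 1 7
f 6 7 3
f 7 1 8
f 7 8 3
f 8 1 9
f 8 9 3
f 9 1 10
f 9 10 3
f 10 1 11
f 10 11 3
f 11 1 12
f 11 12 3
f 12 1 13
f 12 13 3
f 13 1 2
f 13 2 3
f 15 14 18
f 15 18 16
f 16 18 19
f 16 19 17
f 18 14 20
f 18 20 19
f 19 20 21
f 19 21 17
f 20 14 22
f 20 22 21
f 21 22 23
f 21 23 17
f 22 14 24
f 22 24 23
f 23 24 25
f 23 25 17
f 24 14 26
f 24 26 25
f 25 26 27
f 25 27 17
f 26 14 28
f 26 28 27
f 27 28 29
f 27 29 17
f 28 14 30
f 28 30 29
f 29 30 31
f 29 31 17
f 30 14 32
f 30 32 31
f 31 32 33
f 31 33 17
f 32 14 34
f 32 34 33
f 33 34 35
f 33 35 17
f 34 14 36
f 34 36 35
f 35 36 37
f 35 37 17
f 36 14 38
f 36 38 37
f 37 38 39
f 37 39 17
f 38 14 15
f 38 15 39
f 39 15 16
f 39 16 17



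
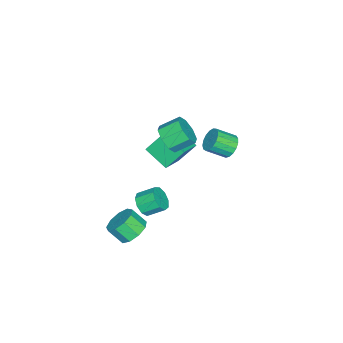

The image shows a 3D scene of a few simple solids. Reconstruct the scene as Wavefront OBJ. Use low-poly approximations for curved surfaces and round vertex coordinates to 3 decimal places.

v 4.096 0.997 -0.274
v 4.392 0.615 0.437
v 4.061 1.642 1.126
v 3.764 2.023 0.414
v 4.822 0.925 0.181
v 4.49 1.952 0.87
v 4.911 1.269 -0.288
v 4.58 2.296 0.401
v 4.619 1.485 -0.751
v 4.288 2.512 -0.062
v 4.082 1.473 -0.99
v 3.751 2.499 -0.302
v 3.552 1.238 -0.895
v 3.22 2.264 -0.206
v 3.275 0.89 -0.51
v 2.944 1.916 0.179
v 3.383 0.592 -0.014
v 3.052 1.618 0.675
v 3.824 0.483 0.36
v 3.493 1.51 1.049
v -5.381 -0.885 -1.562
v -3.551 -0.981 -0.735
v -4.89 0.728 -2.46
v -3.06 0.632 -1.633
v -4.78 -1.872 -3.007
v -2.95 -1.968 -2.18
v -4.289 -0.259 -3.905
v -2.459 -0.355 -3.078
v -0.423 0.616 2.001
v 0.073 1.342 1.391
v -0.562 2.43 2.169
v -1.057 1.704 2.779
v -0.659 1.129 1.092
v -1.294 2.216 1.87
v -1.253 0.615 1.326
v -1.887 1.702 2.104
v -1.36 0.102 1.955
v -1.994 1.189 2.733
v -0.918 -0.11 2.611
v -1.553 0.978 3.389
v -0.186 0.104 2.91
v -0.821 1.191 3.688
v 0.407 0.618 2.676
v -0.227 1.705 3.454
v 0.514 1.131 2.047
v -0.12 2.218 2.825
v 3.745 0.195 -3.723
v 4.779 0.404 -3.622
v 4.869 -0.507 -2.657
v 3.835 -0.715 -2.757
v 4.396 0.833 -3.181
v 4.486 -0.077 -2.216
v 3.708 0.964 -2.994
v 3.798 0.053 -2.029
v 3.037 0.735 -3.147
v 3.127 -0.175 -2.182
v 2.698 0.254 -3.57
v 2.788 -0.657 -2.605
v 2.848 -0.255 -4.064
v 2.938 -1.166 -3.099
v 3.419 -0.553 -4.398
v 3.508 -1.464 -3.433
v 4.142 -0.501 -4.416
v 4.231 -1.412 -3.451
v 4.679 -0.123 -4.11
v 4.769 -1.034 -3.145
v -2.454 3.979 0.75
v -1.764 3.962 0.22
v -1.176 2.865 1.02
v -1.866 2.881 1.55
v -1.657 4.235 0.515
v -1.068 3.138 1.315
v -1.731 4.45 0.865
v -1.143 3.352 1.664
v -1.972 4.556 1.187
v -1.384 3.458 1.987
v -2.323 4.53 1.41
v -1.735 3.433 2.21
v -2.704 4.378 1.482
v -2.116 3.281 2.281
v -3.028 4.134 1.385
v -2.439 3.037 2.185
v -3.22 3.855 1.144
v -2.632 2.758 1.944
v -3.237 3.604 0.812
v -2.649 2.507 1.612
v -3.075 3.439 0.466
v -2.486 2.342 1.266
v -2.77 3.398 0.185
v -2.182 2.3 0.985
v -2.393 3.489 0.033
v -1.805 2.392 0.833
v -2.03 3.693 0.046
v -1.442 2.595 0.846
f 2 1 5
f 2 5 3
f 3 5 6
f 3 6 4
f 5 1 7
f 5 7 6
f 6 7 8
f 6 8 4
f 7 1 9
f 7 9 8
f 8 9 10
f 8 10 4
f 9 1 11
f 9 11 10
f 10 11 12
f 10 12 4
f 11 1 13
f 11 13 12
f 12 13 14
f 12 14 4
f 13 1 15
f 13 15 14
f 14 15 16
f 14 16 4
f 15 1 17
f 15 17 16
f 16 17 18
f 16 18 4
f 17 1 19
f 17 19 18
f 18 19 20
f 18 20 4
f 19 1 2
f 19 2 20
f 20 2 3
f 20 3 4
f 22 24 21
f 25 22 21
f 21 24 23
f 23 25 21
f 22 28 24
f 26 22 25
f 26 28 22
f 24 28 23
f 27 25 23
f 23 28 27
f 27 26 25
f 28 26 27
f 30 29 33
f 30 33 31
f 31 33 34
f 31 34 32
f 33 29 35
f 33 35 34
f 34 35 36
f 34 36 32
f 35 29 37
f 35 37 36
f 36 37 38
f 36 38 32
f 37 29 39
f 37 39 38
f 38 39 40
f 38 40 32
f 39 29 41
f 39 41 40
f 40 41 42
f 40 42 32
f 41 29 43
f 41 43 42
f 42 43 44
f 42 44 32
f 43 29 45
f 43 45 44
f 44 45 46
f 44 46 32
f 45 29 30
f 45 30 46
f 46 30 31
f 46 31 32
f 48 47 51
f 48 51 49
f 49 51 52
f 49 52 50
f 51 47 53
f 51 53 52
f 52 53 54
f 52 54 50
f 53 47 55
f 53 55 54
f 54 55 56
f 54 56 50
f 55 47 57
f 55 57 56
f 56 57 58
f 56 58 50
f 57 47 59
f 57 59 58
f 58 59 60
f 58 60 50
f 59 47 61
f 59 61 60
f 60 61 62
f 60 62 50
f 61 47 63
f 61 63 62
f 62 63 64
f 62 64 50
f 63 47 65
f 63 65 64
f 64 65 66
f 64 66 50
f 65 47 48
f 65 48 66
f 66 48 49
f 66 49 50
f 68 67 71
f 68 71 69
f 69 71 72
f 69 72 70
f 71 67 73
f 71 73 72
f 72 73 74
f 72 74 70
f 73 67 75
f 73 75 74
f 74 75 76
f 74 76 70
f 75 67 77
f 75 77 76
f 76 77 78
f 76 78 70
f 77 67 79
f 77 79 78
f 78 79 80
f 78 80 70
f 79 67 81
f 79 81 80
f 80 81 82
f 80 82 70
f 81 67 83
f 81 83 82
f 82 83 84
f 82 84 70
f 83 67 85
f 83 85 84
f 84 85 86
f 84 86 70
f 85 67 87
f 85 87 86
f 86 87 88
f 86 88 70
f 87 67 89
f 87 89 88
f 88 89 90
f 88 90 70
f 89 67 91
f 89 91 90
f 90 91 92
f 90 92 70
f 91 67 93
f 91 93 92
f 92 93 94
f 92 94 70
f 93 67 68
f 93 68 94
f 94 68 69
f 94 69 70



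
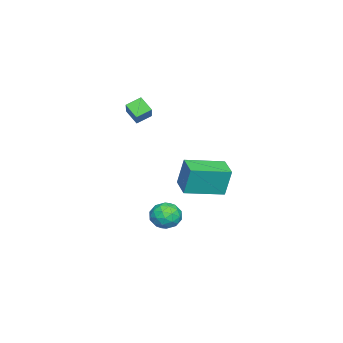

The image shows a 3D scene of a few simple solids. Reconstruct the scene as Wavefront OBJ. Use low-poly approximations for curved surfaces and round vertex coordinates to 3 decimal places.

v -0.291 2.219 -0.657
v -0.294 2.545 0.828
v -1.367 3.831 -1.013
v -1.369 4.157 0.472
v 0.689 2.843 -0.792
v 0.687 3.169 0.693
v -0.386 4.455 -1.148
v -0.389 4.781 0.337
v -2.651 -1.046 2.439
v -3.151 -0.473 2.795
v -2.364 -0.429 1.85
v -2.864 0.144 2.207
v -1.596 -0.684 3.333
v -2.096 -0.111 3.69
v -1.309 -0.067 2.745
v -1.809 0.506 3.101
v -1.422 2.045 -3.329
v -0.843 2.056 -2.749
v -0.957 0.884 -3.771
v -0.378 0.895 -3.191
v -1.164 0.79 -2.983
v -1.452 1.508 -2.71
v -0.348 1.432 -3.81
v -0.636 2.15 -3.537
v -0.179 1.677 -3.046
v -0.683 1.281 -2.535
v -1.117 1.659 -3.985
v -1.621 1.263 -3.474
v -1.173 2.153 -3
v -0.627 0.787 -3.52
v -1.089 0.726 -3.398
v -0.748 0.732 -3.057
v -1.531 1.831 -2.977
v -1.191 1.837 -2.636
v -1.38 1.093 -2.774
v -0.609 1.103 -3.884
v -0.269 1.109 -3.543
v -1.052 2.208 -3.463
v -0.711 2.214 -3.122
v -0.42 1.847 -3.746
v -0.443 1.936 -2.834
v -0.169 1.254 -3.094
v -0.152 1.569 -3.458
v -0.321 1.991 -3.297
v -0.739 1.703 -2.533
v -0.466 1.021 -2.793
v -0.928 0.959 -2.671
v -1.097 1.381 -2.51
v -0.349 1.48 -2.708
v -1.334 1.919 -3.727
v -1.061 1.237 -3.987
v -0.703 1.559 -4.01
v -0.872 1.981 -3.849
v -1.631 1.686 -3.426
v -1.357 1.004 -3.686
v -1.479 0.949 -3.223
v -1.648 1.371 -3.062
v -1.451 1.46 -3.812
f 2 4 1
f 5 2 1
f 1 4 3
f 3 5 1
f 2 8 4
f 6 2 5
f 6 8 2
f 4 8 3
f 7 5 3
f 3 8 7
f 7 6 5
f 8 6 7
f 10 12 9
f 13 10 9
f 9 12 11
f 11 13 9
f 10 16 12
f 14 10 13
f 14 16 10
f 12 16 11
f 15 13 11
f 11 16 15
f 15 14 13
f 16 14 15
f 17 54 33
f 54 28 57
f 33 57 22
f 54 57 33
f 17 33 29
f 33 22 34
f 29 34 18
f 33 34 29
f 17 29 38
f 29 18 39
f 38 39 24
f 29 39 38
f 17 38 50
f 38 24 53
f 50 53 27
f 38 53 50
f 17 50 54
f 50 27 58
f 54 58 28
f 50 58 54
f 18 34 45
f 34 22 48
f 45 48 26
f 34 48 45
f 22 57 35
f 57 28 56
f 35 56 21
f 57 56 35
f 28 58 55
f 58 27 51
f 55 51 19
f 58 51 55
f 27 53 52
f 53 24 40
f 52 40 23
f 53 40 52
f 24 39 44
f 39 18 41
f 44 41 25
f 39 41 44
f 20 46 32
f 46 26 47
f 32 47 21
f 46 47 32
f 20 32 30
f 32 21 31
f 30 31 19
f 32 31 30
f 20 30 37
f 30 19 36
f 37 36 23
f 30 36 37
f 20 37 42
f 37 23 43
f 42 43 25
f 37 43 42
f 20 42 46
f 42 25 49
f 46 49 26
f 42 49 46
f 21 47 35
f 47 26 48
f 35 48 22
f 47 48 35
f 19 31 55
f 31 21 56
f 55 56 28
f 31 56 55
f 23 36 52
f 36 19 51
f 52 51 27
f 36 51 52
f 25 43 44
f 43 23 40
f 44 40 24
f 43 40 44
f 26 49 45
f 49 25 41
f 45 41 18
f 49 41 45



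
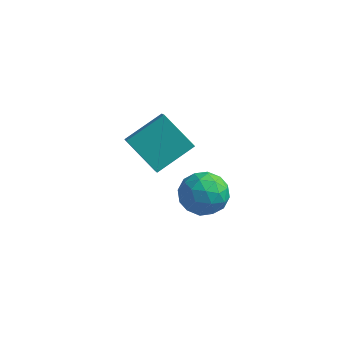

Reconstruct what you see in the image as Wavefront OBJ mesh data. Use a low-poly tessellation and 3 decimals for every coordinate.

v 0.491 -2.924 3.251
v 1.008 -3.217 2.434
v 0.572 -4.443 3.846
v 1.089 -4.736 3.029
v 1.515 -4.115 3.701
v 1.465 -3.176 3.333
v 0.115 -4.484 2.947
v 0.065 -3.545 2.579
v 0.775 -4.181 2.247
v 1.641 -3.952 2.713
v -0.061 -3.708 3.567
v 0.805 -3.479 4.033
v 0.743 -2.937 2.79
v 0.837 -4.723 3.49
v 1.088 -4.358 3.885
v 1.392 -4.53 3.405
v 1.012 -2.913 3.319
v 1.315 -3.085 2.839
v 1.613 -3.613 3.583
v 0.265 -4.575 3.441
v 0.568 -4.747 2.961
v 0.188 -3.13 2.875
v 0.492 -3.302 2.395
v -0.033 -4.047 2.697
v 0.909 -3.676 2.2
v 0.957 -4.569 2.55
v 0.384 -4.421 2.501
v 0.355 -3.869 2.285
v 1.418 -3.541 2.474
v 1.466 -4.434 2.824
v 1.716 -4.069 3.219
v 1.687 -3.517 3.002
v 1.281 -4.108 2.364
v 0.114 -3.226 3.456
v 0.162 -4.119 3.806
v -0.107 -4.143 3.278
v -0.136 -3.591 3.061
v 0.623 -3.091 3.73
v 0.671 -3.984 4.08
v 1.225 -3.791 3.995
v 1.196 -3.239 3.779
v 0.299 -3.552 3.916
v -3.907 -0.543 1.658
v -2.913 0.861 2.511
v -4.379 0.255 0.895
v -3.384 1.658 1.748
v -2.456 -0.838 0.452
v -1.461 0.565 1.305
v -2.927 -0.041 -0.311
v -1.933 1.363 0.542
f 1 38 17
f 38 12 41
f 17 41 6
f 38 41 17
f 1 17 13
f 17 6 18
f 13 18 2
f 17 18 13
f 1 13 22
f 13 2 23
f 22 23 8
f 13 23 22
f 1 22 34
f 22 8 37
f 34 37 11
f 22 37 34
f 1 34 38
f 34 11 42
f 38 42 12
f 34 42 38
f 2 18 29
f 18 6 32
f 29 32 10
f 18 32 29
f 6 41 19
f 41 12 40
f 19 40 5
f 41 40 19
f 12 42 39
f 42 11 35
f 39 35 3
f 42 35 39
f 11 37 36
f 37 8 24
f 36 24 7
f 37 24 36
f 8 23 28
f 23 2 25
f 28 25 9
f 23 25 28
f 4 30 16
f 30 10 31
f 16 31 5
f 30 31 16
f 4 16 14
f 16 5 15
f 14 15 3
f 16 15 14
f 4 14 21
f 14 3 20
f 21 20 7
f 14 20 21
f 4 21 26
f 21 7 27
f 26 27 9
f 21 27 26
f 4 26 30
f 26 9 33
f 30 33 10
f 26 33 30
f 5 31 19
f 31 10 32
f 19 32 6
f 31 32 19
f 3 15 39
f 15 5 40
f 39 40 12
f 15 40 39
f 7 20 36
f 20 3 35
f 36 35 11
f 20 35 36
f 9 27 28
f 27 7 24
f 28 24 8
f 27 24 28
f 10 33 29
f 33 9 25
f 29 25 2
f 33 25 29
f 44 46 43
f 47 44 43
f 43 46 45
f 45 47 43
f 44 50 46
f 48 44 47
f 48 50 44
f 46 50 45
f 49 47 45
f 45 50 49
f 49 48 47
f 50 48 49



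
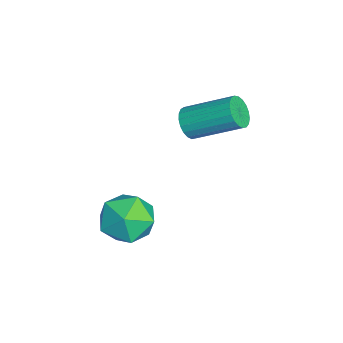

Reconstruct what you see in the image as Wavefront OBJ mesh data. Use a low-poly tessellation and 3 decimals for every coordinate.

v -1.223 -1.511 2.746
v -0.746 -1.424 2.392
v -0.38 0.098 3.261
v -0.857 0.011 3.614
v -0.927 -1.308 2.265
v -0.56 0.214 3.133
v -1.159 -1.227 2.221
v -0.792 0.295 3.089
v -1.402 -1.195 2.268
v -1.035 0.327 3.136
v -1.614 -1.218 2.397
v -1.247 0.304 3.265
v -1.758 -1.291 2.587
v -1.392 0.231 3.455
v -1.811 -1.403 2.804
v -1.444 0.119 3.672
v -1.761 -1.533 3.011
v -1.395 -0.011 3.879
v -1.619 -1.659 3.172
v -1.252 -0.137 4.04
v -1.408 -1.76 3.26
v -1.041 -0.238 4.128
v -1.165 -1.817 3.258
v -0.799 -0.295 4.127
v -0.932 -1.822 3.169
v -0.566 -0.3 4.037
v -0.75 -1.773 3.005
v -0.384 -0.251 3.874
v -0.649 -1.679 2.798
v -0.283 -0.157 3.666
v -0.648 -1.555 2.581
v -0.282 -0.033 3.449
v 1.617 -3.27 0.792
v 2.405 -2.692 0.752
v 2.195 -3.968 2.088
v 2.983 -3.39 2.048
v 2.11 -3.012 2.273
v 1.752 -2.58 1.471
v 2.848 -4.08 1.369
v 2.49 -3.648 0.567
v 3.165 -3.193 1.108
v 2.709 -2.532 1.667
v 1.891 -4.128 1.173
v 1.435 -3.467 1.732
f 2 1 5
f 2 5 3
f 3 5 6
f 3 6 4
f 5 1 7
f 5 7 6
f 6 7 8
f 6 8 4
f 7 1 9
f 7 9 8
f 8 9 10
f 8 10 4
f 9 1 11
f 9 11 10
f 10 11 12
f 10 12 4
f 11 1 13
f 11 13 12
f 12 13 14
f 12 14 4
f 13 1 15
f 13 15 14
f 14 15 16
f 14 16 4
f 15 1 17
f 15 17 16
f 16 17 18
f 16 18 4
f 17 1 19
f 17 19 18
f 18 19 20
f 18 20 4
f 19 1 21
f 19 21 20
f 20 21 22
f 20 22 4
f 21 1 23
f 21 23 22
f 22 23 24
f 22 24 4
f 23 1 25
f 23 25 24
f 24 25 26
f 24 26 4
f 25 1 27
f 25 27 26
f 26 27 28
f 26 28 4
f 27 1 29
f 27 29 28
f 28 29 30
f 28 30 4
f 29 1 31
f 29 31 30
f 30 31 32
f 30 32 4
f 31 1 2
f 31 2 32
f 32 2 3
f 32 3 4
f 33 44 38
f 33 38 34
f 33 34 40
f 33 40 43
f 33 43 44
f 34 38 42
f 38 44 37
f 44 43 35
f 43 40 39
f 40 34 41
f 36 42 37
f 36 37 35
f 36 35 39
f 36 39 41
f 36 41 42
f 37 42 38
f 35 37 44
f 39 35 43
f 41 39 40
f 42 41 34



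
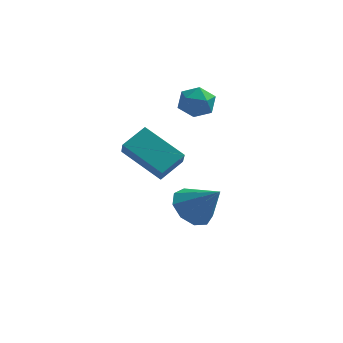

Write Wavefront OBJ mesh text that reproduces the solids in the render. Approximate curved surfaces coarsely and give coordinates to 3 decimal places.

v -2.203 2.243 3.412
v -1.864 2.026 4.065
v -3.136 1.454 3.635
v -2.797 1.237 4.288
v -3.093 1.942 4.225
v -2.516 2.43 4.088
v -2.484 1.05 3.612
v -1.907 1.538 3.475
v -2.037 1.289 4.189
v -2.413 1.84 4.568
v -2.587 1.64 3.132
v -2.963 2.191 3.511
v -2.31 0.134 -0.682
v -1.629 0.444 -1.234
v -1.25 -0.194 0.442
v -1.857 0.921 -0.88
v -2.296 1.03 -0.434
v -2.743 0.72 -0.103
v -2.987 0.135 -0.043
v -2.914 -0.45 -0.282
v -2.559 -0.762 -0.708
v -2.088 -0.655 -1.122
v -1.721 -0.178 -1.33
v -2.683 -3.167 2.879
v -4.18 -2.613 3.775
v -2.864 -2.593 2.223
v -4.36 -2.039 3.119
v -2.08 -2.381 3.401
v -3.576 -1.827 4.297
v -2.26 -1.807 2.745
v -3.757 -1.253 3.641
f 1 12 6
f 1 6 2
f 1 2 8
f 1 8 11
f 1 11 12
f 2 6 10
f 6 12 5
f 12 11 3
f 11 8 7
f 8 2 9
f 4 10 5
f 4 5 3
f 4 3 7
f 4 7 9
f 4 9 10
f 5 10 6
f 3 5 12
f 7 3 11
f 9 7 8
f 10 9 2
f 14 13 16
f 14 16 15
f 16 13 17
f 16 17 15
f 17 13 18
f 17 18 15
f 18 13 19
f 18 19 15
f 19 13 20
f 19 20 15
f 20 13 21
f 20 21 15
f 21 13 22
f 21 22 15
f 22 13 23
f 22 23 15
f 23 13 14
f 23 14 15
f 25 27 24
f 28 25 24
f 24 27 26
f 26 28 24
f 25 31 27
f 29 25 28
f 29 31 25
f 27 31 26
f 30 28 26
f 26 31 30
f 30 29 28
f 31 29 30



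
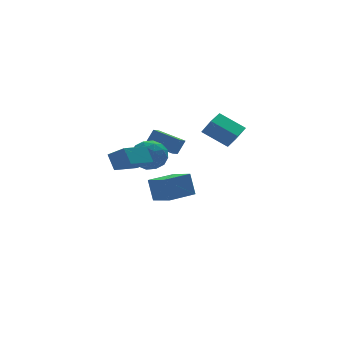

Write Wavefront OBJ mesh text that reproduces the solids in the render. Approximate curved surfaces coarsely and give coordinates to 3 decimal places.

v -2.029 1.696 0.96
v -0.979 1.372 1.32
v -2.581 -0.092 0.96
v -1.531 -0.416 1.32
v -2.229 0.173 2.029
v -1.888 1.279 2.029
v -1.672 0.001 0.251
v -1.331 1.107 0.251
v -0.758 0.325 0.882
v -1.103 0.431 1.981
v -2.457 0.849 0.299
v -2.802 0.955 1.398
v -1.456 1.691 1.14
v -2.104 -0.411 1.14
v -2.515 -0.065 1.557
v -1.897 -0.255 1.769
v -1.99 1.636 1.557
v -1.373 1.446 1.769
v -2.108 0.741 2.185
v -2.187 -0.166 0.511
v -1.57 -0.356 0.723
v -1.663 1.535 0.511
v -1.045 1.345 0.723
v -1.452 0.539 0.095
v -0.709 0.885 1.094
v -1.033 -0.166 1.094
v -1.116 0.08 0.466
v -0.915 0.729 0.466
v -0.911 0.948 1.74
v -1.235 -0.103 1.74
v -1.646 0.243 2.157
v -1.446 0.893 2.157
v -0.781 0.332 1.483
v -2.325 1.383 0.54
v -2.649 0.332 0.54
v -2.114 0.387 0.123
v -1.914 1.037 0.123
v -2.527 1.446 1.186
v -2.851 0.395 1.186
v -2.645 0.551 1.814
v -2.444 1.2 1.814
v -2.779 0.948 0.797
v -0.457 0.775 -2.778
v -0.584 1.237 -1.262
v -0.836 2.282 -3.269
v -0.963 2.744 -1.753
v 1.443 1.256 -2.767
v 1.316 1.718 -1.251
v 1.064 2.763 -3.258
v 0.937 3.225 -1.742
v 0.046 1.502 0.696
v 0.57 1.524 1.674
v -1.032 2.903 1.244
v -0.507 2.924 2.222
v 0.687 2.136 0.338
v 1.212 2.157 1.316
v -0.39 3.536 0.886
v 0.134 3.558 1.864
v 2.157 1.952 1.974
v 2.501 1.387 2.975
v 3.198 2.914 2.16
v 3.543 2.349 3.161
v 3.357 0.851 0.939
v 3.702 0.286 1.94
v 4.399 1.813 1.125
v 4.743 1.248 2.126
v -4.296 -2.397 1.888
v -4.398 -1.712 2.868
v -4.905 -1.495 1.195
v -5.007 -0.81 2.175
v -2.533 -1.53 1.465
v -2.635 -0.845 2.445
v -3.142 -0.628 0.772
v -3.244 0.057 1.752
f 1 38 17
f 38 12 41
f 17 41 6
f 38 41 17
f 1 17 13
f 17 6 18
f 13 18 2
f 17 18 13
f 1 13 22
f 13 2 23
f 22 23 8
f 13 23 22
f 1 22 34
f 22 8 37
f 34 37 11
f 22 37 34
f 1 34 38
f 34 11 42
f 38 42 12
f 34 42 38
f 2 18 29
f 18 6 32
f 29 32 10
f 18 32 29
f 6 41 19
f 41 12 40
f 19 40 5
f 41 40 19
f 12 42 39
f 42 11 35
f 39 35 3
f 42 35 39
f 11 37 36
f 37 8 24
f 36 24 7
f 37 24 36
f 8 23 28
f 23 2 25
f 28 25 9
f 23 25 28
f 4 30 16
f 30 10 31
f 16 31 5
f 30 31 16
f 4 16 14
f 16 5 15
f 14 15 3
f 16 15 14
f 4 14 21
f 14 3 20
f 21 20 7
f 14 20 21
f 4 21 26
f 21 7 27
f 26 27 9
f 21 27 26
f 4 26 30
f 26 9 33
f 30 33 10
f 26 33 30
f 5 31 19
f 31 10 32
f 19 32 6
f 31 32 19
f 3 15 39
f 15 5 40
f 39 40 12
f 15 40 39
f 7 20 36
f 20 3 35
f 36 35 11
f 20 35 36
f 9 27 28
f 27 7 24
f 28 24 8
f 27 24 28
f 10 33 29
f 33 9 25
f 29 25 2
f 33 25 29
f 44 46 43
f 47 44 43
f 43 46 45
f 45 47 43
f 44 50 46
f 48 44 47
f 48 50 44
f 46 50 45
f 49 47 45
f 45 50 49
f 49 48 47
f 50 48 49
f 52 54 51
f 55 52 51
f 51 54 53
f 53 55 51
f 52 58 54
f 56 52 55
f 56 58 52
f 54 58 53
f 57 55 53
f 53 58 57
f 57 56 55
f 58 56 57
f 60 62 59
f 63 60 59
f 59 62 61
f 61 63 59
f 60 66 62
f 64 60 63
f 64 66 60
f 62 66 61
f 65 63 61
f 61 66 65
f 65 64 63
f 66 64 65
f 68 70 67
f 71 68 67
f 67 70 69
f 69 71 67
f 68 74 70
f 72 68 71
f 72 74 68
f 70 74 69
f 73 71 69
f 69 74 73
f 73 72 71
f 74 72 73



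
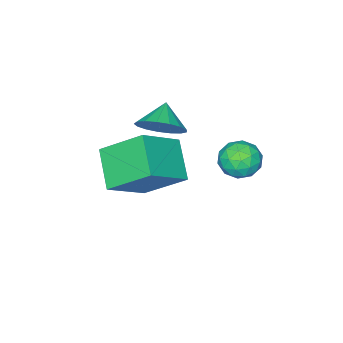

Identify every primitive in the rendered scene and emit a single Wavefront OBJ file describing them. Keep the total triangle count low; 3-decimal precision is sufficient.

v 0.648 -2.18 -2.74
v 2.381 -2.369 -1.534
v -0.085 -0.628 -1.445
v 1.648 -0.817 -0.239
v 1.512 -0.903 -3.781
v 3.245 -1.092 -2.575
v 0.779 0.649 -2.486
v 2.512 0.46 -1.28
v -0.324 -1.831 -1.555
v 0.272 -2.666 -1.461
v -1.136 -2.329 -0.825
v 0.422 -2.371 -1.094
v 0.4 -1.954 -0.834
v 0.213 -1.508 -0.738
v -0.098 -1.136 -0.83
v -0.46 -0.923 -1.088
v -0.791 -0.919 -1.453
v -1.016 -1.123 -1.841
v -1.082 -1.49 -2.164
v -0.974 -1.935 -2.348
v -0.718 -2.356 -2.35
v -0.371 -2.657 -2.169
v -0.014 -2.768 -1.849
v -0.305 3.101 -0.079
v 0.566 3.05 -0.099
v -0.386 2.11 -1.081
v 0.485 2.059 -1.101
v 0.047 1.772 -0.403
v 0.097 2.385 0.217
v 0.083 2.775 -1.397
v 0.133 3.388 -0.777
v 0.806 2.849 -0.913
v 0.784 2.229 -0.299
v -0.604 2.931 -0.881
v -0.626 2.311 -0.267
v 0.137 3.162 -0.001
v 0.043 1.998 -1.179
v -0.215 1.829 -0.769
v 0.297 1.799 -0.781
v -0.138 2.771 0.185
v 0.374 2.742 0.173
v 0.069 1.991 -0.006
v -0.194 2.418 -1.353
v 0.318 2.389 -1.365
v -0.117 3.361 -0.399
v 0.395 3.331 -0.411
v 0.111 3.169 -1.174
v 0.79 3.014 -0.491
v 0.743 2.432 -1.081
v 0.506 2.853 -1.254
v 0.536 3.213 -0.89
v 0.777 2.65 -0.13
v 0.73 2.068 -0.72
v 0.473 1.899 -0.309
v 0.502 2.259 0.055
v 0.918 2.532 -0.609
v -0.55 3.092 -0.46
v -0.597 2.51 -1.05
v -0.322 2.901 -1.235
v -0.293 3.261 -0.871
v -0.563 2.728 -0.099
v -0.61 2.146 -0.689
v -0.356 1.947 -0.29
v -0.326 2.307 0.074
v -0.738 2.628 -0.571
f 2 4 1
f 5 2 1
f 1 4 3
f 3 5 1
f 2 8 4
f 6 2 5
f 6 8 2
f 4 8 3
f 7 5 3
f 3 8 7
f 7 6 5
f 8 6 7
f 10 9 12
f 10 12 11
f 12 9 13
f 12 13 11
f 13 9 14
f 13 14 11
f 14 9 15
f 14 15 11
f 15 9 16
f 15 16 11
f 16 9 17
f 16 17 11
f 17 9 18
f 17 18 11
f 18 9 19
f 18 19 11
f 19 9 20
f 19 20 11
f 20 9 21
f 20 21 11
f 21 9 22
f 21 22 11
f 22 9 23
f 22 23 11
f 23 9 10
f 23 10 11
f 24 61 40
f 61 35 64
f 40 64 29
f 61 64 40
f 24 40 36
f 40 29 41
f 36 41 25
f 40 41 36
f 24 36 45
f 36 25 46
f 45 46 31
f 36 46 45
f 24 45 57
f 45 31 60
f 57 60 34
f 45 60 57
f 24 57 61
f 57 34 65
f 61 65 35
f 57 65 61
f 25 41 52
f 41 29 55
f 52 55 33
f 41 55 52
f 29 64 42
f 64 35 63
f 42 63 28
f 64 63 42
f 35 65 62
f 65 34 58
f 62 58 26
f 65 58 62
f 34 60 59
f 60 31 47
f 59 47 30
f 60 47 59
f 31 46 51
f 46 25 48
f 51 48 32
f 46 48 51
f 27 53 39
f 53 33 54
f 39 54 28
f 53 54 39
f 27 39 37
f 39 28 38
f 37 38 26
f 39 38 37
f 27 37 44
f 37 26 43
f 44 43 30
f 37 43 44
f 27 44 49
f 44 30 50
f 49 50 32
f 44 50 49
f 27 49 53
f 49 32 56
f 53 56 33
f 49 56 53
f 28 54 42
f 54 33 55
f 42 55 29
f 54 55 42
f 26 38 62
f 38 28 63
f 62 63 35
f 38 63 62
f 30 43 59
f 43 26 58
f 59 58 34
f 43 58 59
f 32 50 51
f 50 30 47
f 51 47 31
f 50 47 51
f 33 56 52
f 56 32 48
f 52 48 25
f 56 48 52



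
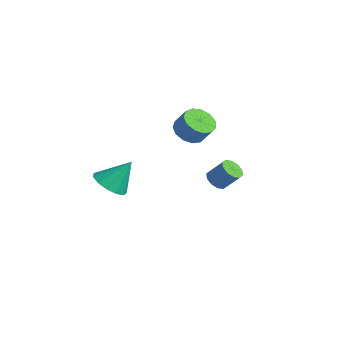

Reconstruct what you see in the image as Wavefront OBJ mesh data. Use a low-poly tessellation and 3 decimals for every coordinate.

v -1.077 0.217 2.911
v -0.331 -0.09 2.511
v 0.262 0.157 3.428
v -0.483 0.463 3.829
v -0.362 0.404 2.398
v 0.232 0.65 3.315
v -0.619 0.838 2.448
v -0.025 1.084 3.365
v -1.022 1.075 2.645
v -0.428 1.321 3.562
v -1.442 1.039 2.927
v -0.848 1.286 3.844
v -1.746 0.743 3.204
v -1.153 0.989 4.121
v -1.838 0.279 3.388
v -1.244 0.525 4.305
v -1.688 -0.204 3.42
v -1.094 0.042 4.337
v -1.344 -0.554 3.292
v -0.75 -0.308 4.209
v -0.915 -0.659 3.042
v -0.322 -0.413 3.959
v -0.538 -0.486 2.751
v 0.056 -0.239 3.668
v 3.185 -1.053 2.09
v 3.492 -0.689 1.693
v 4.081 -0.203 2.592
v 3.775 -0.567 2.99
v 3.174 -0.505 1.801
v 3.763 -0.019 2.701
v 2.86 -0.53 2.02
v 3.45 -0.044 2.92
v 2.671 -0.755 2.266
v 3.26 -0.268 3.165
v 2.678 -1.094 2.445
v 3.267 -0.607 3.344
v 2.879 -1.417 2.488
v 3.468 -0.931 3.387
v 3.197 -1.601 2.379
v 3.786 -1.115 3.279
v 3.51 -1.576 2.16
v 4.1 -1.09 3.06
v 3.7 -1.352 1.915
v 4.289 -0.865 2.814
v 3.693 -1.013 1.736
v 4.282 -0.526 2.635
v -2.746 -3.324 -0.559
v -2.222 -2.686 -1.158
v -2.354 -2.296 0.879
v -2.763 -2.492 -1.149
v -3.299 -2.562 -0.952
v -3.659 -2.874 -0.631
v -3.729 -3.329 -0.286
v -3.488 -3.782 -0.028
v -3.011 -4.09 0.061
v -2.45 -4.154 -0.046
v -1.983 -3.955 -0.316
v -1.759 -3.556 -0.663
v -1.848 -3.083 -0.977
f 2 1 5
f 2 5 3
f 3 5 6
f 3 6 4
f 5 1 7
f 5 7 6
f 6 7 8
f 6 8 4
f 7 1 9
f 7 9 8
f 8 9 10
f 8 10 4
f 9 1 11
f 9 11 10
f 10 11 12
f 10 12 4
f 11 1 13
f 11 13 12
f 12 13 14
f 12 14 4
f 13 1 15
f 13 15 14
f 14 15 16
f 14 16 4
f 15 1 17
f 15 17 16
f 16 17 18
f 16 18 4
f 17 1 19
f 17 19 18
f 18 19 20
f 18 20 4
f 19 1 21
f 19 21 20
f 20 21 22
f 20 22 4
f 21 1 23
f 21 23 22
f 22 23 24
f 22 24 4
f 23 1 2
f 23 2 24
f 24 2 3
f 24 3 4
f 26 25 29
f 26 29 27
f 27 29 30
f 27 30 28
f 29 25 31
f 29 31 30
f 30 31 32
f 30 32 28
f 31 25 33
f 31 33 32
f 32 33 34
f 32 34 28
f 33 25 35
f 33 35 34
f 34 35 36
f 34 36 28
f 35 25 37
f 35 37 36
f 36 37 38
f 36 38 28
f 37 25 39
f 37 39 38
f 38 39 40
f 38 40 28
f 39 25 41
f 39 41 40
f 40 41 42
f 40 42 28
f 41 25 43
f 41 43 42
f 42 43 44
f 42 44 28
f 43 25 45
f 43 45 44
f 44 45 46
f 44 46 28
f 45 25 26
f 45 26 46
f 46 26 27
f 46 27 28
f 48 47 50
f 48 50 49
f 50 47 51
f 50 51 49
f 51 47 52
f 51 52 49
f 52 47 53
f 52 53 49
f 53 47 54
f 53 54 49
f 54 47 55
f 54 55 49
f 55 47 56
f 55 56 49
f 56 47 57
f 56 57 49
f 57 47 58
f 57 58 49
f 58 47 59
f 58 59 49
f 59 47 48
f 59 48 49



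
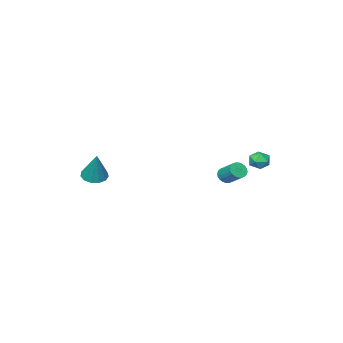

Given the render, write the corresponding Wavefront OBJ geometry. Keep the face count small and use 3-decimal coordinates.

v -0.28 3.443 2.749
v 0.296 3.385 2.789
v 0.356 4.499 3.531
v -0.22 4.557 3.491
v 0.277 3.511 2.602
v 0.337 4.625 3.344
v 0.173 3.626 2.437
v 0.233 4.74 3.179
v 0.001 3.714 2.32
v 0.061 4.828 3.062
v -0.215 3.76 2.268
v -0.155 4.874 3.01
v -0.44 3.758 2.289
v -0.38 4.872 3.031
v -0.641 3.708 2.38
v -0.581 4.822 3.123
v -0.787 3.618 2.528
v -0.727 4.732 3.27
v -0.856 3.501 2.709
v -0.796 4.615 3.451
v -0.837 3.375 2.896
v -0.777 4.489 3.638
v -0.733 3.26 3.061
v -0.673 4.374 3.803
v -0.561 3.172 3.178
v -0.501 4.286 3.92
v -0.345 3.126 3.23
v -0.285 4.24 3.972
v -0.12 3.128 3.209
v -0.06 4.242 3.951
v 0.081 3.178 3.117
v 0.141 4.292 3.86
v 0.227 3.268 2.97
v 0.287 4.382 3.712
v 3.268 -4.044 1.569
v 4.068 -4.004 1.352
v 3.732 -3.216 3.431
v 3.875 -3.599 1.22
v 3.489 -3.335 1.198
v 3.033 -3.297 1.295
v 2.652 -3.496 1.479
v 2.466 -3.869 1.691
v 2.535 -4.298 1.865
v 2.837 -4.646 1.944
v 3.276 -4.803 1.905
v 3.712 -4.72 1.759
v 4.007 -4.421 1.553
v -2.925 4.212 3.168
v -2.466 4.547 3.601
v -2.474 3.193 3.479
v -2.015 3.528 3.912
v -2.712 3.518 4.069
v -2.991 4.148 3.877
v -1.949 3.592 3.203
v -2.228 4.222 3.011
v -1.863 4.164 3.623
v -2.334 4.119 4.158
v -2.606 3.621 2.922
v -3.077 3.576 3.457
f 2 1 5
f 2 5 3
f 3 5 6
f 3 6 4
f 5 1 7
f 5 7 6
f 6 7 8
f 6 8 4
f 7 1 9
f 7 9 8
f 8 9 10
f 8 10 4
f 9 1 11
f 9 11 10
f 10 11 12
f 10 12 4
f 11 1 13
f 11 13 12
f 12 13 14
f 12 14 4
f 13 1 15
f 13 15 14
f 14 15 16
f 14 16 4
f 15 1 17
f 15 17 16
f 16 17 18
f 16 18 4
f 17 1 19
f 17 19 18
f 18 19 20
f 18 20 4
f 19 1 21
f 19 21 20
f 20 21 22
f 20 22 4
f 21 1 23
f 21 23 22
f 22 23 24
f 22 24 4
f 23 1 25
f 23 25 24
f 24 25 26
f 24 26 4
f 25 1 27
f 25 27 26
f 26 27 28
f 26 28 4
f 27 1 29
f 27 29 28
f 28 29 30
f 28 30 4
f 29 1 31
f 29 31 30
f 30 31 32
f 30 32 4
f 31 1 33
f 31 33 32
f 32 33 34
f 32 34 4
f 33 1 2
f 33 2 34
f 34 2 3
f 34 3 4
f 36 35 38
f 36 38 37
f 38 35 39
f 38 39 37
f 39 35 40
f 39 40 37
f 40 35 41
f 40 41 37
f 41 35 42
f 41 42 37
f 42 35 43
f 42 43 37
f 43 35 44
f 43 44 37
f 44 35 45
f 44 45 37
f 45 35 46
f 45 46 37
f 46 35 47
f 46 47 37
f 47 35 36
f 47 36 37
f 48 59 53
f 48 53 49
f 48 49 55
f 48 55 58
f 48 58 59
f 49 53 57
f 53 59 52
f 59 58 50
f 58 55 54
f 55 49 56
f 51 57 52
f 51 52 50
f 51 50 54
f 51 54 56
f 51 56 57
f 52 57 53
f 50 52 59
f 54 50 58
f 56 54 55
f 57 56 49

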